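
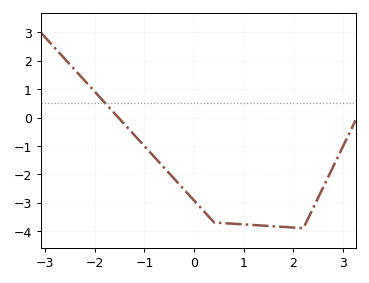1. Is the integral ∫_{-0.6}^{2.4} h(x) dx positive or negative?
negative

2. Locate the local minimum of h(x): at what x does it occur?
2.2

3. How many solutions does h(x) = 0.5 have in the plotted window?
1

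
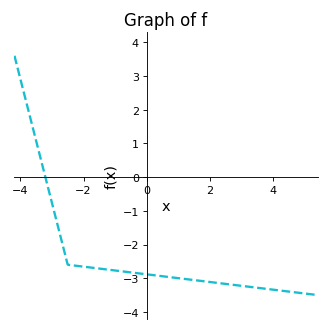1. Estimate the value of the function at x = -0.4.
-2.8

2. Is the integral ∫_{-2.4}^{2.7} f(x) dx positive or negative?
negative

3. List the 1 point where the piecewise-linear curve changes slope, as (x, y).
(-2.5, -2.6)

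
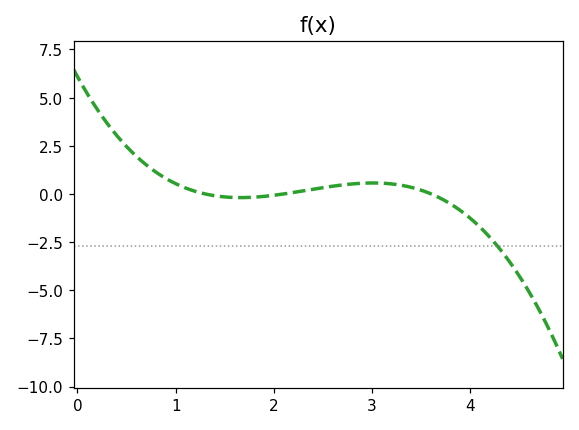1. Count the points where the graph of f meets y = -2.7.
1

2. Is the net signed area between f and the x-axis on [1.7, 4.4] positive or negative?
negative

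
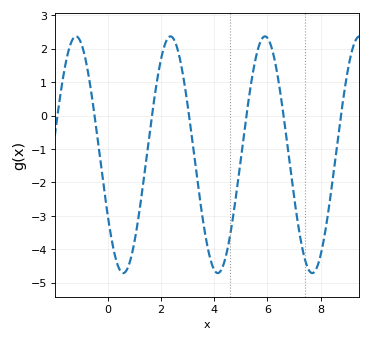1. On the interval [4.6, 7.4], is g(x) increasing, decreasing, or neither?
neither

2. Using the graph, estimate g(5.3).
0.5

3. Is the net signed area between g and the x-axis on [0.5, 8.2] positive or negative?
negative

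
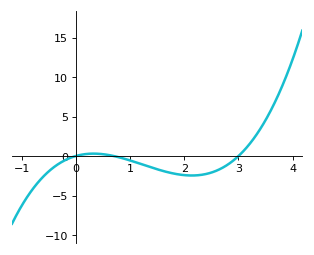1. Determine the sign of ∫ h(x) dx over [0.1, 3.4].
negative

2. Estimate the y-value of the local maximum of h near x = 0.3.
0.5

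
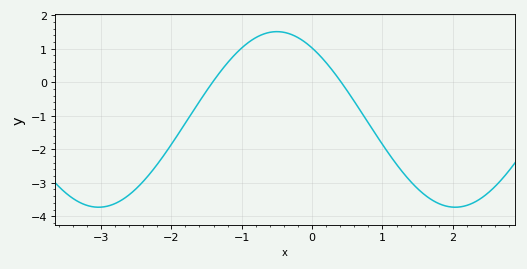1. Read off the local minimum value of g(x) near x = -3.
-3.7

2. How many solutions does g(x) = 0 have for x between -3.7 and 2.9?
2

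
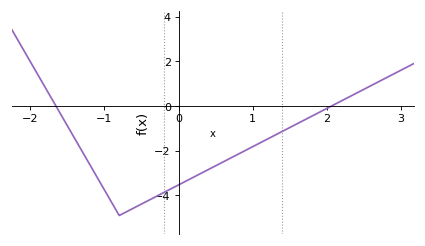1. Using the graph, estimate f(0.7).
-2.33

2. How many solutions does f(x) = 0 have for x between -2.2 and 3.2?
2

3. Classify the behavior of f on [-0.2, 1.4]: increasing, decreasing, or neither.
increasing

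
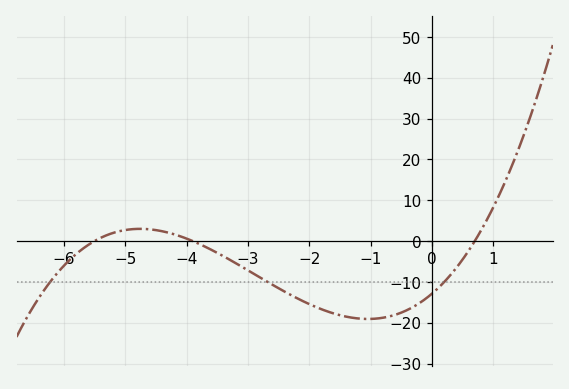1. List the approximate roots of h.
-5.6, -4, 0.8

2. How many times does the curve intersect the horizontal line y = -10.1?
3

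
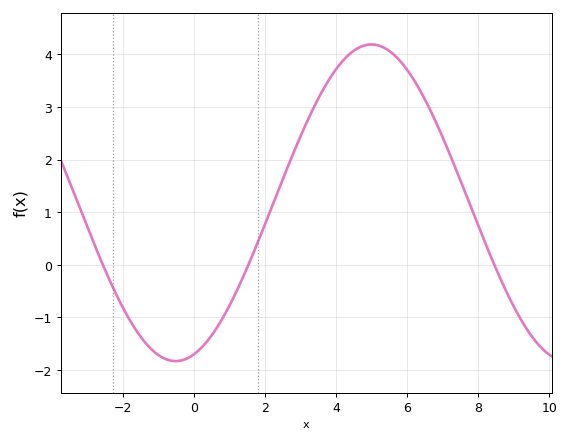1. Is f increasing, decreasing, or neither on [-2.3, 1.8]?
neither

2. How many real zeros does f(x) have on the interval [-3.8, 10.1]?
3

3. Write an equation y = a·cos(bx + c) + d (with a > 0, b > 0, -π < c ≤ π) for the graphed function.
y = 3.01cos(0.57x - 2.84) + 1.18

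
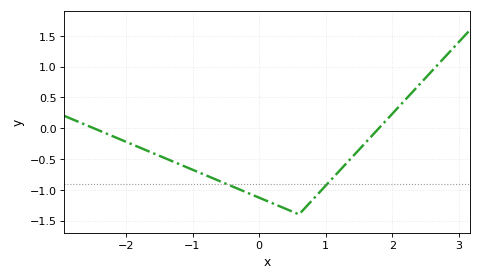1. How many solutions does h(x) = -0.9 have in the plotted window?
2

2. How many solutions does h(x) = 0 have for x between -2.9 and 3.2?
2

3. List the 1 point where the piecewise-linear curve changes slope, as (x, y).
(0.6, -1.4)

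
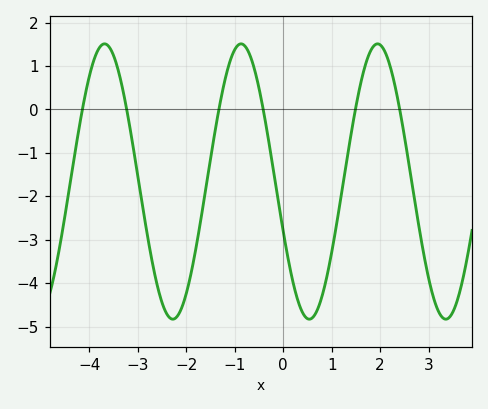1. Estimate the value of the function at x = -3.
-1.55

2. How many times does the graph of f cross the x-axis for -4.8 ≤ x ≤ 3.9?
6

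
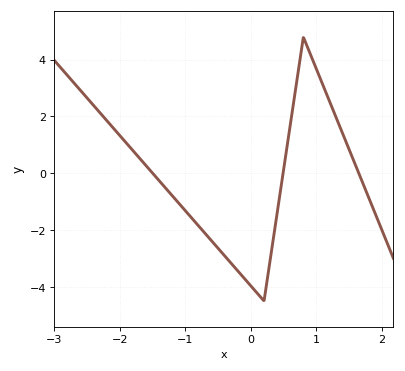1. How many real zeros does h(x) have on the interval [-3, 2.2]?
3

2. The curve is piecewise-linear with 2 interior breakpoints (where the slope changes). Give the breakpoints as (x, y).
(0.2, -4.5); (0.8, 4.8)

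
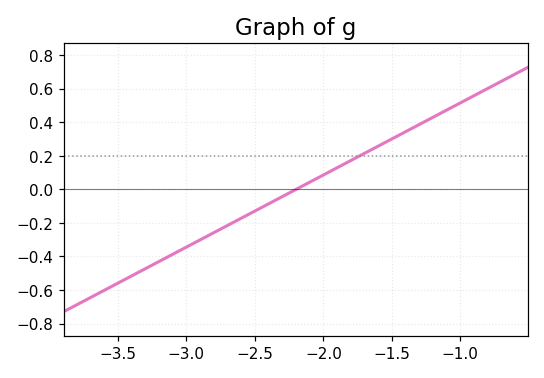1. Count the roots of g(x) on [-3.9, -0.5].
1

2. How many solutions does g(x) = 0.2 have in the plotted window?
1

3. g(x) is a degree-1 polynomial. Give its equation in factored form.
y = 0.43(x + 2.2)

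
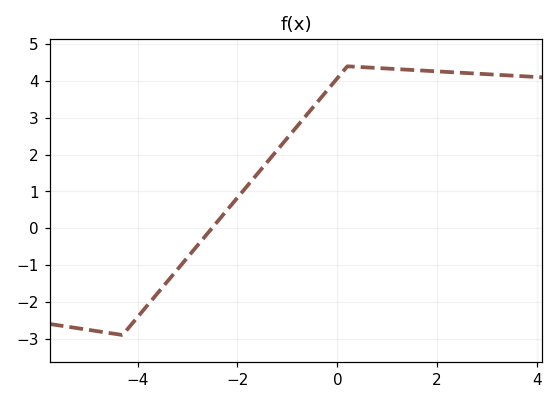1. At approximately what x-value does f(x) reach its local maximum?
0.201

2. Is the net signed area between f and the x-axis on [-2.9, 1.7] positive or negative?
positive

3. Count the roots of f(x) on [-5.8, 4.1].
1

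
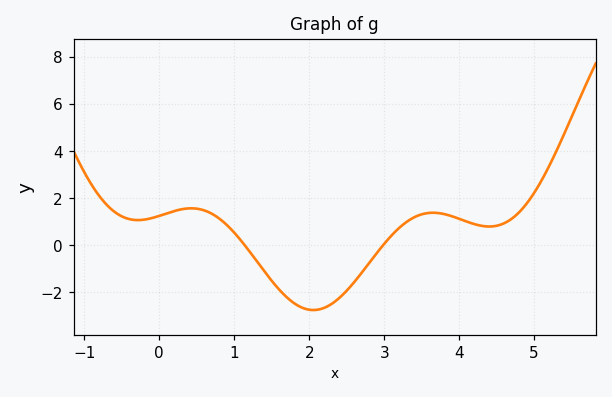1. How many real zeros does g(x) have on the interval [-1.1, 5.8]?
2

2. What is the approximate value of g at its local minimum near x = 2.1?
-2.8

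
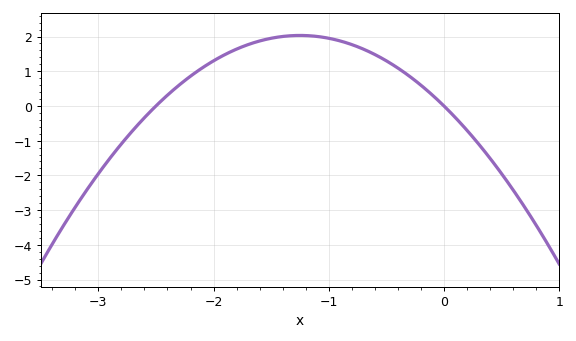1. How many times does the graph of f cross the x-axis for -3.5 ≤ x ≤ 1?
2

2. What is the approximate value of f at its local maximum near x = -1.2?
2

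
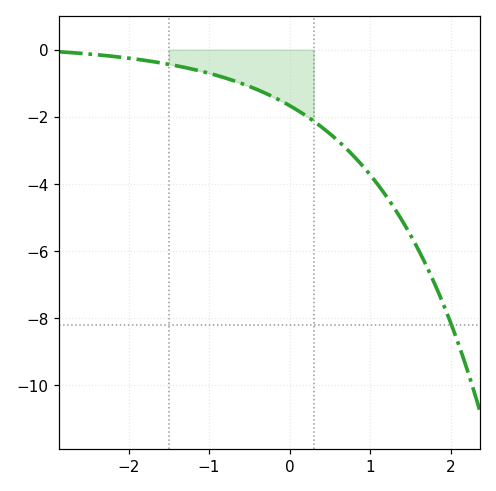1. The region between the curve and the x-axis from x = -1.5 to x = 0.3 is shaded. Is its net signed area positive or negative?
negative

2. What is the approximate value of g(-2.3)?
-0.2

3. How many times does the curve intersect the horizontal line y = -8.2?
1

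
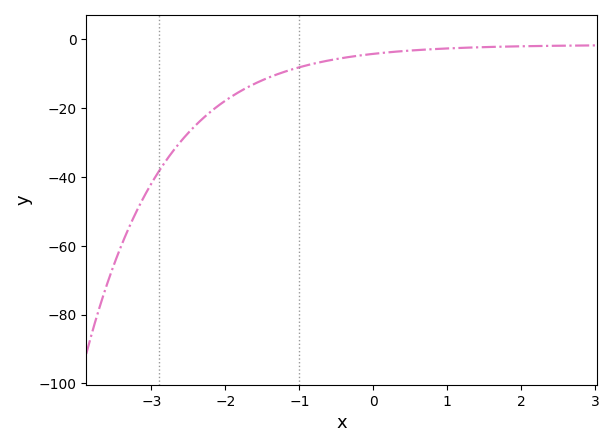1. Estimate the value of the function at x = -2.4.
-25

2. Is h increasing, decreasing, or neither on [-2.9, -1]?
increasing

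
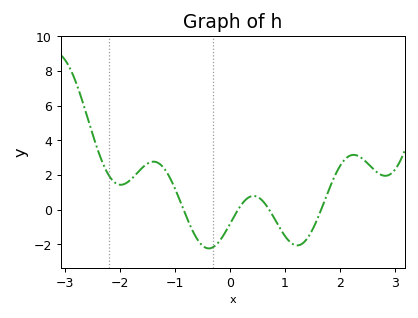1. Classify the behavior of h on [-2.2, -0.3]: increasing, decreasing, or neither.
neither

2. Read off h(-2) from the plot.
1.43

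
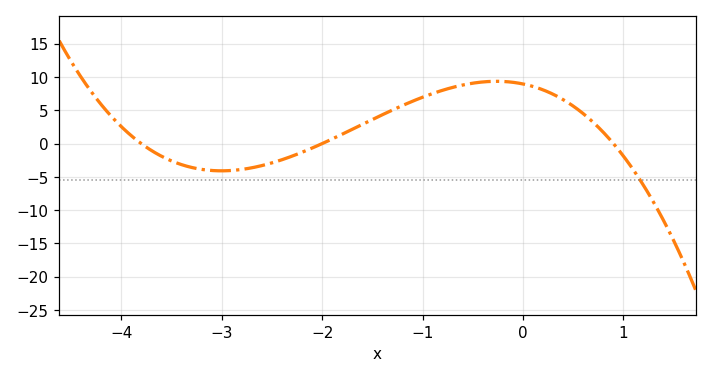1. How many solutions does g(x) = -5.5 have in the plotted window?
1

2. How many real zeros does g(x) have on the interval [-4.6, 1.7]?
3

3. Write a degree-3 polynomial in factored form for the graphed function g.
y = -1.31(x + 3.8)(x + 2)(x - 0.9)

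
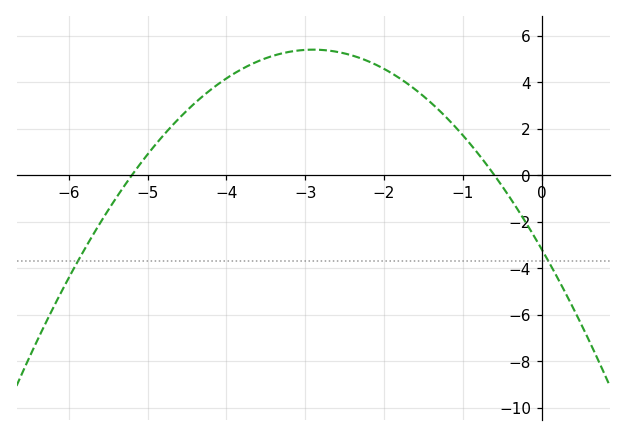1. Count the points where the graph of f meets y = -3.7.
2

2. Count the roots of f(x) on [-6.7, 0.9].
2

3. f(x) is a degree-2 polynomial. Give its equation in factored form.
y = -1.02(x + 5.2)(x + 0.6)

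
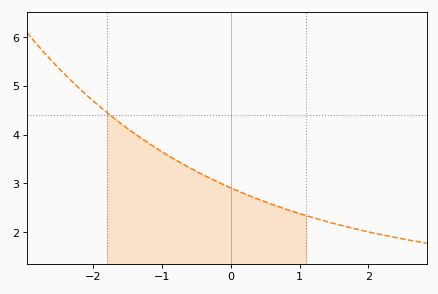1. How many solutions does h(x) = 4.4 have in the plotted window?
1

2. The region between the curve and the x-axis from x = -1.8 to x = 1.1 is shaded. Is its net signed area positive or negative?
positive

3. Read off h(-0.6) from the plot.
3.32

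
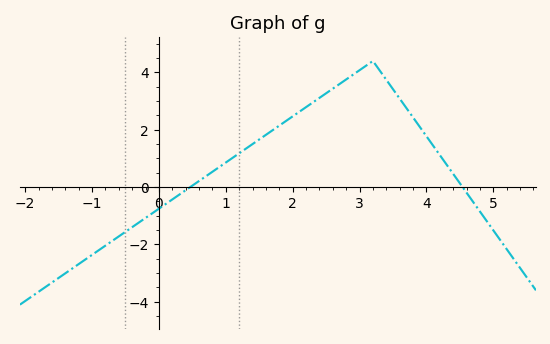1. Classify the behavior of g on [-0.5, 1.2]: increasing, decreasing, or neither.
increasing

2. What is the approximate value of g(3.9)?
2.1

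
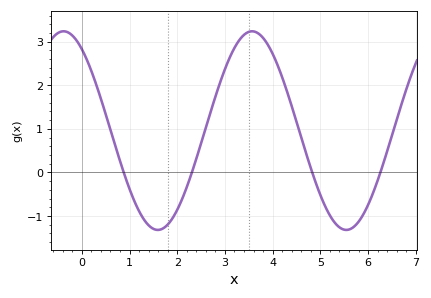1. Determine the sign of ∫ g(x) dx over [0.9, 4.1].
positive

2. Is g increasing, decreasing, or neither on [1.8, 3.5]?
increasing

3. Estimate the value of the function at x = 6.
-0.7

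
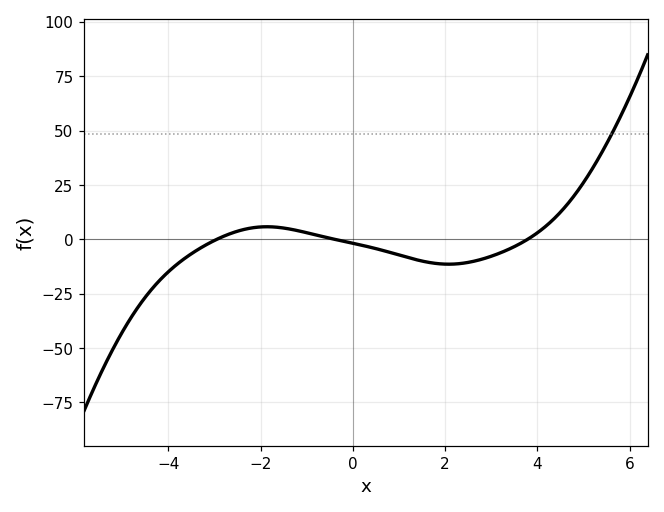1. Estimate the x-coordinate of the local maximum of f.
-1.8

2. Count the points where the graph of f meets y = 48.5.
1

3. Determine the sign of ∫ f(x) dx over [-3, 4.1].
negative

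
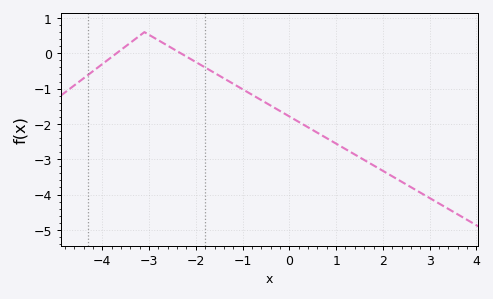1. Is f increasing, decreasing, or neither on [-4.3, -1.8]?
neither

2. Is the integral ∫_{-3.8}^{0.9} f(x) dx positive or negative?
negative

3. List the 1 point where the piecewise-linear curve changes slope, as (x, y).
(-3.1, 0.6)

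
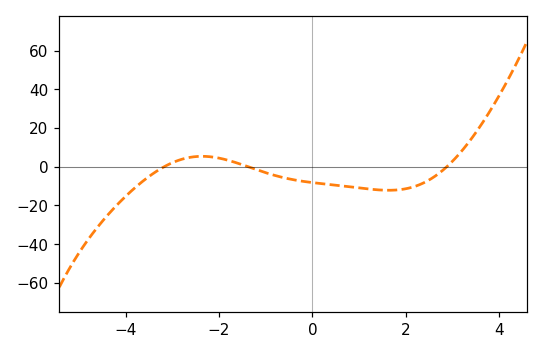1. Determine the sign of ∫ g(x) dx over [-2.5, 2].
negative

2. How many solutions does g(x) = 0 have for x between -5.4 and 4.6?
3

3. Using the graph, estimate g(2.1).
-10.9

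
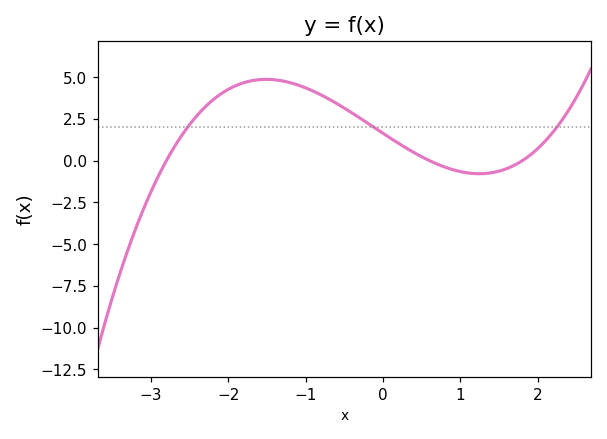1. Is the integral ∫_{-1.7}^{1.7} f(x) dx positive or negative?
positive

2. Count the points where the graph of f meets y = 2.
3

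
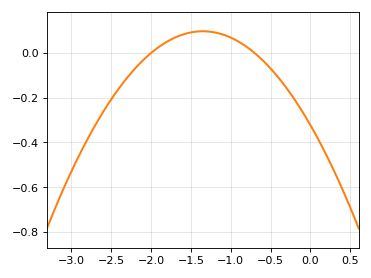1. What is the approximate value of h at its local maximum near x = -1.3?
0.1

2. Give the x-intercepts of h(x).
-2, -0.7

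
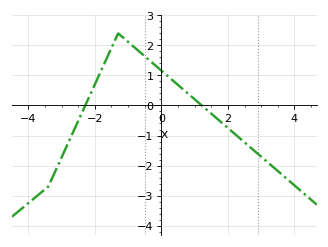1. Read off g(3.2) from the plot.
-1.89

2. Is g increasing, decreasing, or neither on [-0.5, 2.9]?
decreasing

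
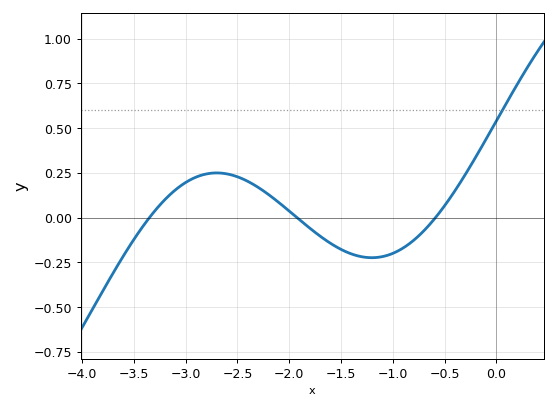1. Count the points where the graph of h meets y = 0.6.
1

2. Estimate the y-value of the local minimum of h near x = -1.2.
-0.224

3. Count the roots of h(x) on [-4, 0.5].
3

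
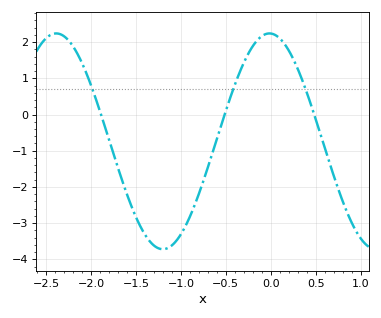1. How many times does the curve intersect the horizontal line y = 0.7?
3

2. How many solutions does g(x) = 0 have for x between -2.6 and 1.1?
3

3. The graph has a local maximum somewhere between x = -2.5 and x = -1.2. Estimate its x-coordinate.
-2.39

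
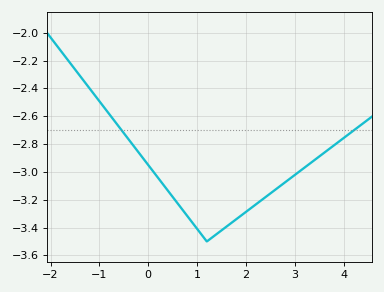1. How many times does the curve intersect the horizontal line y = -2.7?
2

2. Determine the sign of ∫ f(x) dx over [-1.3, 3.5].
negative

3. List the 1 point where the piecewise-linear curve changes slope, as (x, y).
(1.2, -3.5)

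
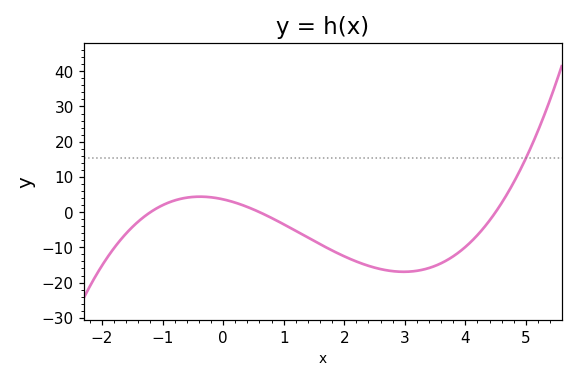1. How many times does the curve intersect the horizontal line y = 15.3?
1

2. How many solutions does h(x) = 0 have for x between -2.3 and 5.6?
3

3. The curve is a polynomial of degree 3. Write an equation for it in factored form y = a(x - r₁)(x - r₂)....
y = 1.12(x + 1.2)(x - 0.6)(x - 4.5)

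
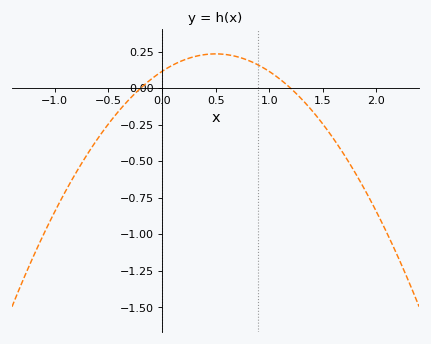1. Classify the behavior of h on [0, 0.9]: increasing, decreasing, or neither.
neither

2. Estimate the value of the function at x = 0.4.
0.24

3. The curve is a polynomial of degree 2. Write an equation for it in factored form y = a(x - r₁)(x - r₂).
y = -0.48(x + 0.2)(x - 1.2)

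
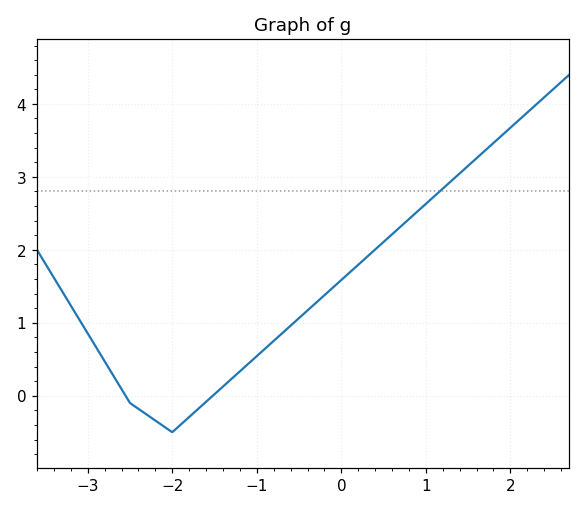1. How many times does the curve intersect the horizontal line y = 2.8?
1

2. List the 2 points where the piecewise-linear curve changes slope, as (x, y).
(-2.5, -0.1); (-2, -0.5)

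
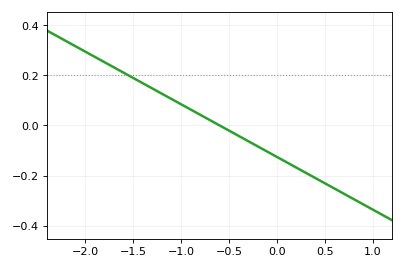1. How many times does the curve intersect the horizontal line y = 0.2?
1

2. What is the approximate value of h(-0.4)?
-0.042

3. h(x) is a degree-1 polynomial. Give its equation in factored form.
y = -0.21(x + 0.6)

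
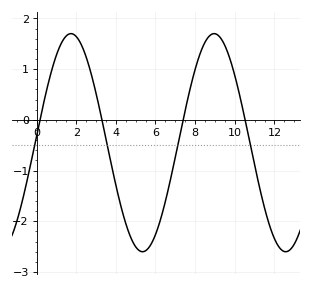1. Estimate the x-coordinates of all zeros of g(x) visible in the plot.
0.2, 3.2, 7.4, 10.6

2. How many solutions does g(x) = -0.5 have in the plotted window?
4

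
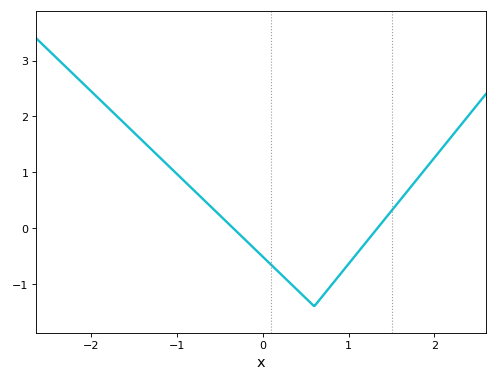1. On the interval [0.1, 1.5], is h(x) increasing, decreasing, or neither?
neither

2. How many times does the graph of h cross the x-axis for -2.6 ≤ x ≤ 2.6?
2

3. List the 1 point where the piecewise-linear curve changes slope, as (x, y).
(0.6, -1.4)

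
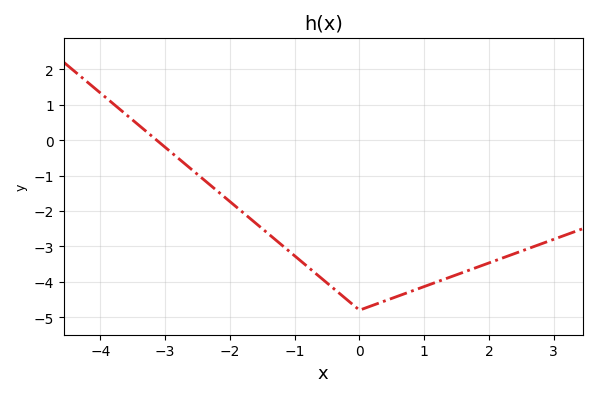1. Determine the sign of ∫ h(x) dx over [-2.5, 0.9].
negative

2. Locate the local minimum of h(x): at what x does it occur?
0.002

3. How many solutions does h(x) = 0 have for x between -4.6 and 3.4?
1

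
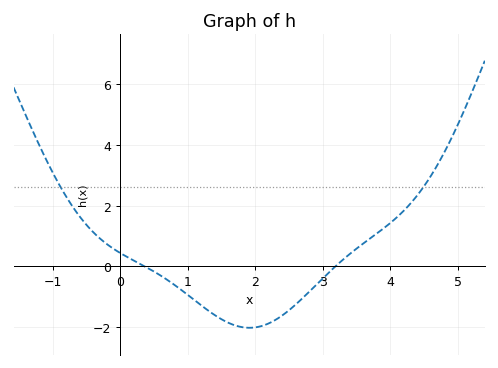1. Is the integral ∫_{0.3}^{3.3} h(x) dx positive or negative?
negative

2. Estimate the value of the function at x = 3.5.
0.576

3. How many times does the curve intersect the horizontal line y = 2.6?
2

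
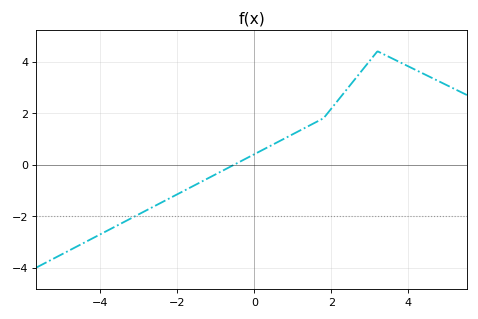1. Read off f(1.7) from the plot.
1.8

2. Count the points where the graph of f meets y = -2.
1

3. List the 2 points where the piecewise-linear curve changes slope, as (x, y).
(1.8, 1.8); (3.2, 4.4)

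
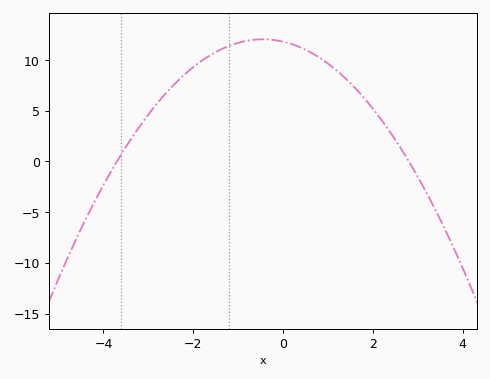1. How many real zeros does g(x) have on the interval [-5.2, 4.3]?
2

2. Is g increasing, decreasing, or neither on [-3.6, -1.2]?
increasing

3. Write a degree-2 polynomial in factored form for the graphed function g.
y = -1.14(x + 3.7)(x - 2.8)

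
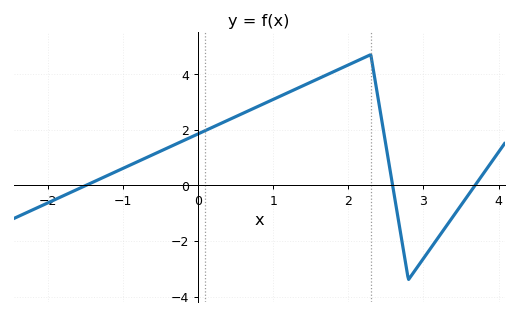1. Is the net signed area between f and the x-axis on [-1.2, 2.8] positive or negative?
positive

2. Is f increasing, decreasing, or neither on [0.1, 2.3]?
increasing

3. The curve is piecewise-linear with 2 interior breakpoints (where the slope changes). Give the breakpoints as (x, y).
(2.3, 4.7); (2.8, -3.4)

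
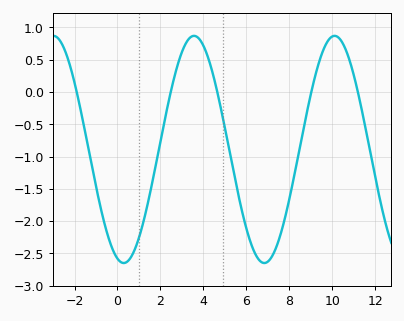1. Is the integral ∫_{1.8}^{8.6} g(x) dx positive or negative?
negative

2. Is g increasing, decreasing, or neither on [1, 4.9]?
neither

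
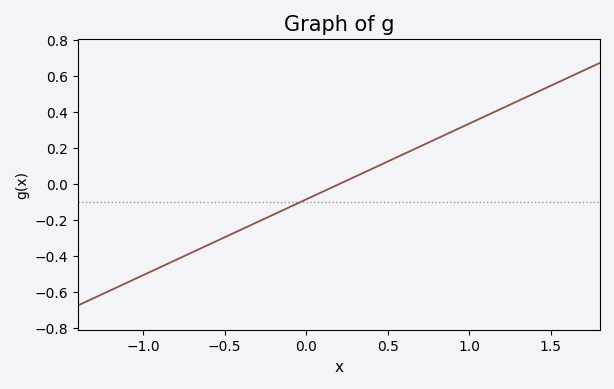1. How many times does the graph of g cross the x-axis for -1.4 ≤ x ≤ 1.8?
1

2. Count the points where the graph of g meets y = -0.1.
1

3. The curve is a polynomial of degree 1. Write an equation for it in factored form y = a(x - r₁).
y = 0.42(x - 0.2)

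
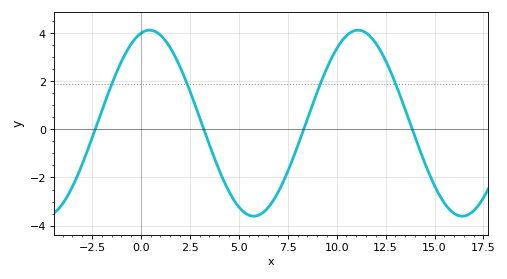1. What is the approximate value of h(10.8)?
4.07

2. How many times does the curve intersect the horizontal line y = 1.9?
4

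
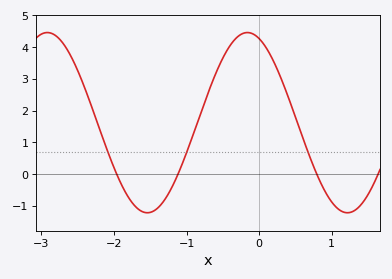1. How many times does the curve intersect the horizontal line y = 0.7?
3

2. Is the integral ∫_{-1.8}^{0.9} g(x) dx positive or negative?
positive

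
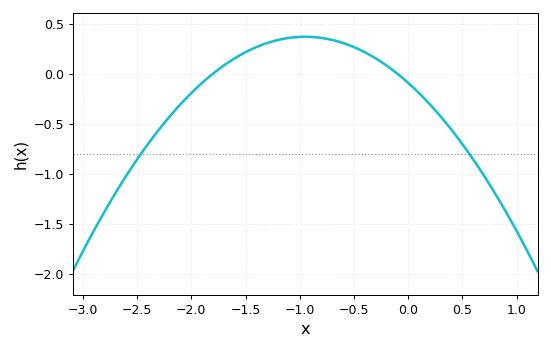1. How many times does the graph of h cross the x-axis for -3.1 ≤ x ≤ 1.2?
2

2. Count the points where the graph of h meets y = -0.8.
2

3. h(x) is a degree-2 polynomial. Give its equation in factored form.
y = -0.51(x + 1.8)(x + 0.1)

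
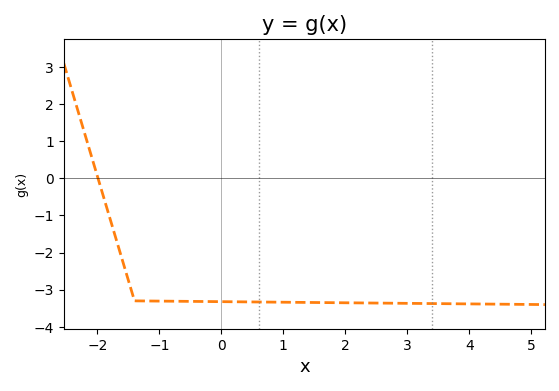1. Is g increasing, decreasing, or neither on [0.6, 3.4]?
decreasing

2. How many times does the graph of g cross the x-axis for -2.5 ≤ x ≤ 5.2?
1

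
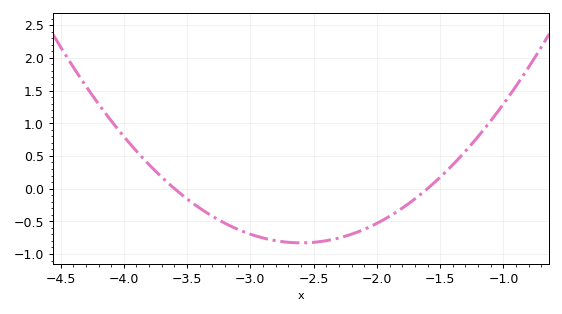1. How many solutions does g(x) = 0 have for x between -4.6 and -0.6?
2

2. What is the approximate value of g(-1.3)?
0.573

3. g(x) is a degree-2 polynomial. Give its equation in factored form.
y = 0.83(x + 3.6)(x + 1.6)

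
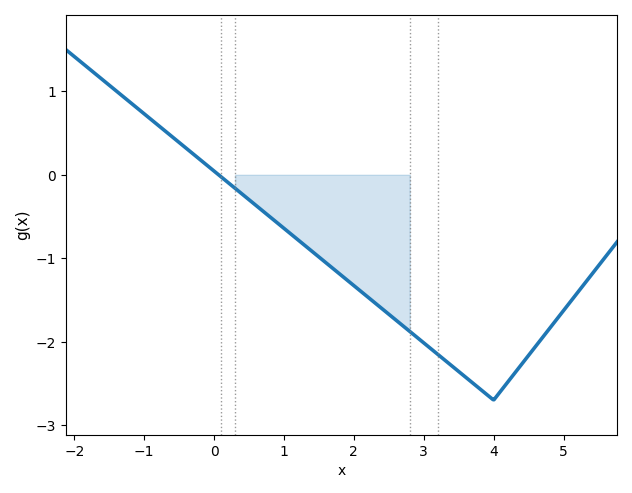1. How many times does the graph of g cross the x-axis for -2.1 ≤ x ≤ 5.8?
1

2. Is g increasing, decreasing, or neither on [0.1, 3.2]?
decreasing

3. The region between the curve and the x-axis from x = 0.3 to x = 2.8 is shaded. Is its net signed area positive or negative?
negative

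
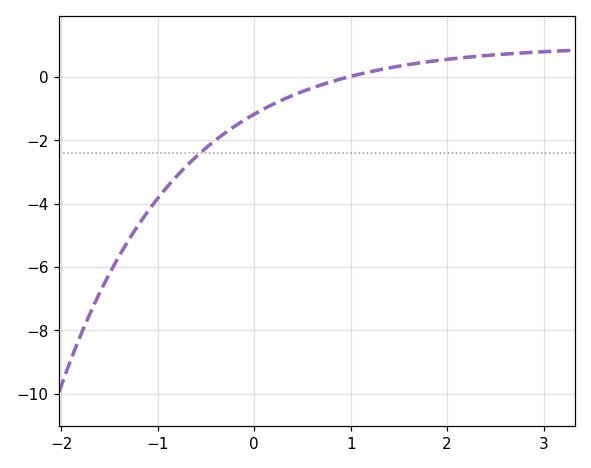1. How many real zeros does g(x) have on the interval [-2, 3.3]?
1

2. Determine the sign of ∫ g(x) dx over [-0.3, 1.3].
negative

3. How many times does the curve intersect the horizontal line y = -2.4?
1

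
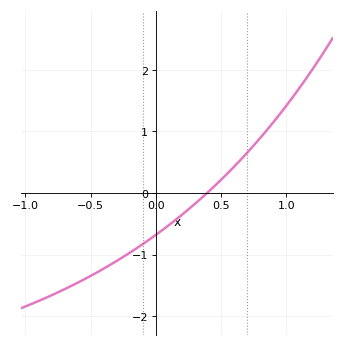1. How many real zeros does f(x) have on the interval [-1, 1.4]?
1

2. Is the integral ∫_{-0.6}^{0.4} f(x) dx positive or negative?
negative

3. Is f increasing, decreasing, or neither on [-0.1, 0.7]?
increasing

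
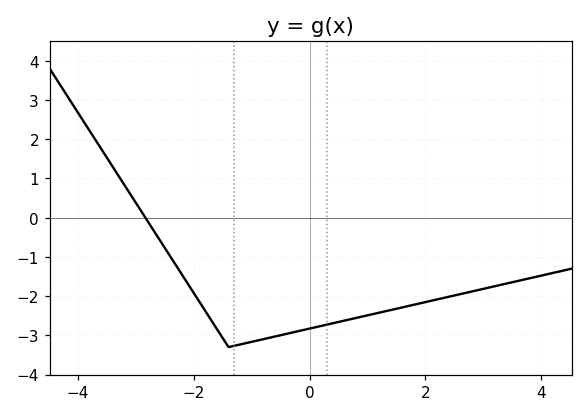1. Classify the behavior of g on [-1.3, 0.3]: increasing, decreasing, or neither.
increasing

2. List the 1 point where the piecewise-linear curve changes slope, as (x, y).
(-1.4, -3.3)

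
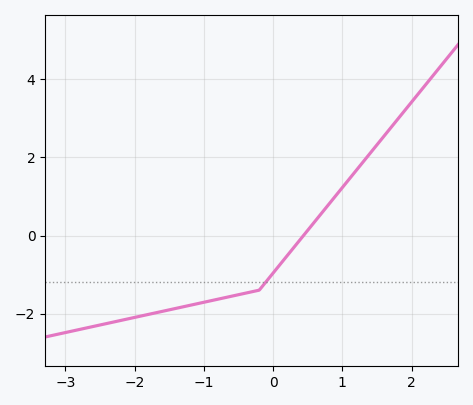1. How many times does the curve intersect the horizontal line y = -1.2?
1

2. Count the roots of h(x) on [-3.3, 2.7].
1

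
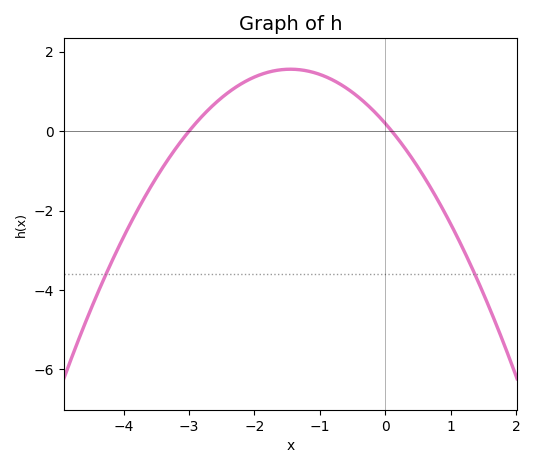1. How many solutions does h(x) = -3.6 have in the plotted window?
2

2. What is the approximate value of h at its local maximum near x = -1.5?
1.56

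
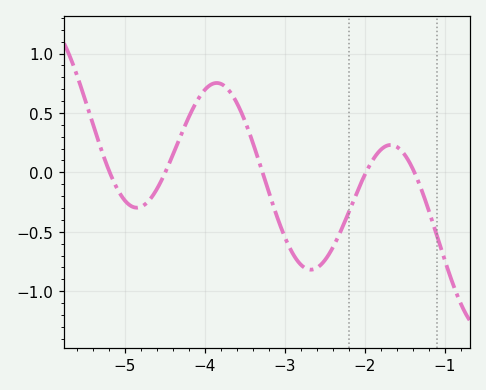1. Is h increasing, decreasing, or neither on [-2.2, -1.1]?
neither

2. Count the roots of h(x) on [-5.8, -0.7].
5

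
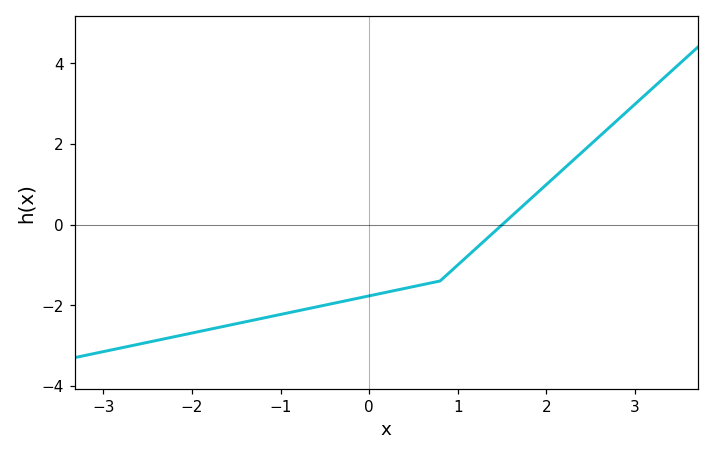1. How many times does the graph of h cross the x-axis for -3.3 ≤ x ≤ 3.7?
1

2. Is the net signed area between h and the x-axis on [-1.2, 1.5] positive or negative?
negative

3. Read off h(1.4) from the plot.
-0.2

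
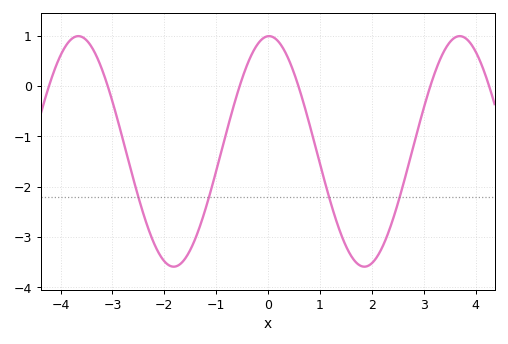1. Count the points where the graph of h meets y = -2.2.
4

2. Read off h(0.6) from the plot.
-0.1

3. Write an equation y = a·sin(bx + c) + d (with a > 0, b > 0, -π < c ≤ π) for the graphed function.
y = 2.29sin(1.7x + 1.5) - 1.3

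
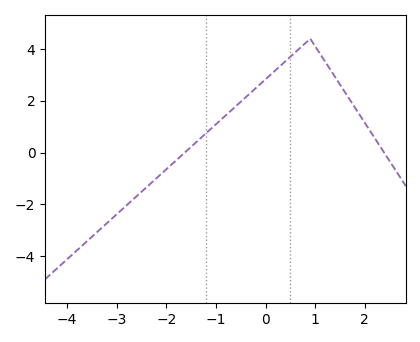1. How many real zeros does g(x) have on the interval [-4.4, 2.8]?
2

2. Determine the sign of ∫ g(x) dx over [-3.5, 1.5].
positive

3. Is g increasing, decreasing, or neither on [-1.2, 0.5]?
increasing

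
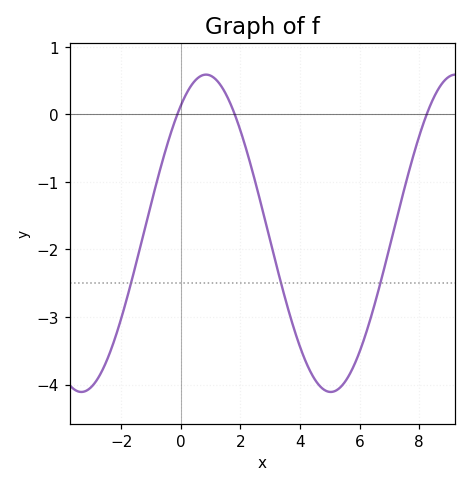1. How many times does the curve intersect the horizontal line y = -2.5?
3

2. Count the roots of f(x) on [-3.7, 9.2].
3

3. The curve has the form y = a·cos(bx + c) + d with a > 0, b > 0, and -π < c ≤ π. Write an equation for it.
y = 2.35cos(0.75x - 0.63) - 1.76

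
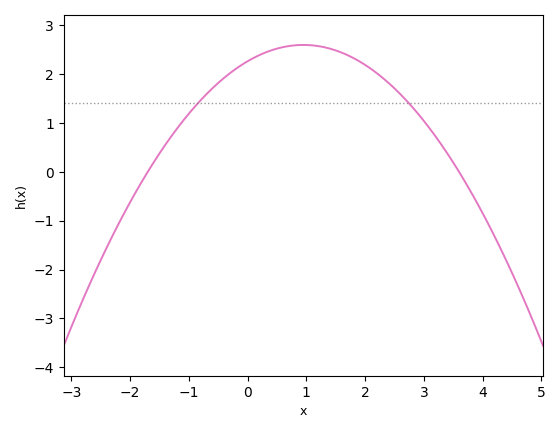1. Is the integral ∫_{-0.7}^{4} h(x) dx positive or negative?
positive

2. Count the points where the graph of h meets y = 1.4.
2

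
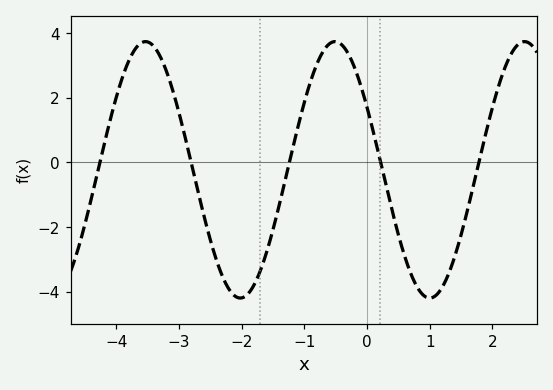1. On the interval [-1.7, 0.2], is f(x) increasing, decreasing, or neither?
neither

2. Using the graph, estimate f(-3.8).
3.14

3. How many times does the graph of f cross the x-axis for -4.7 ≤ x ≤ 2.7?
5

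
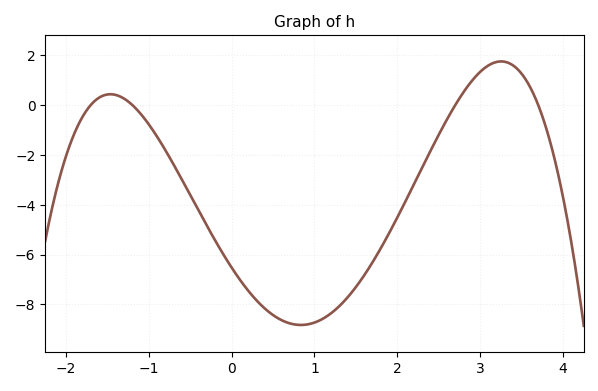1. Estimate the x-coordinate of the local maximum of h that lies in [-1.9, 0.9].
-1.5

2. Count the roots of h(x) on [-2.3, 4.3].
4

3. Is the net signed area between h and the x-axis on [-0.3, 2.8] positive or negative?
negative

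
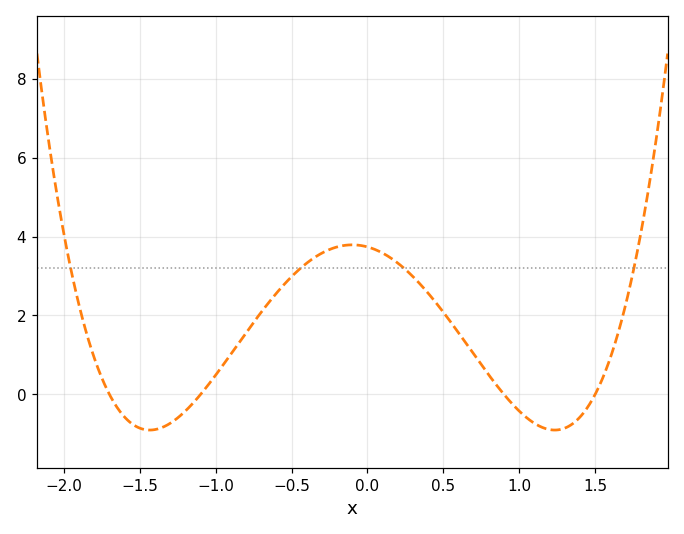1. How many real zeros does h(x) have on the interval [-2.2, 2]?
4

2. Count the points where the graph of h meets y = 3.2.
4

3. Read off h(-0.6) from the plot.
2.6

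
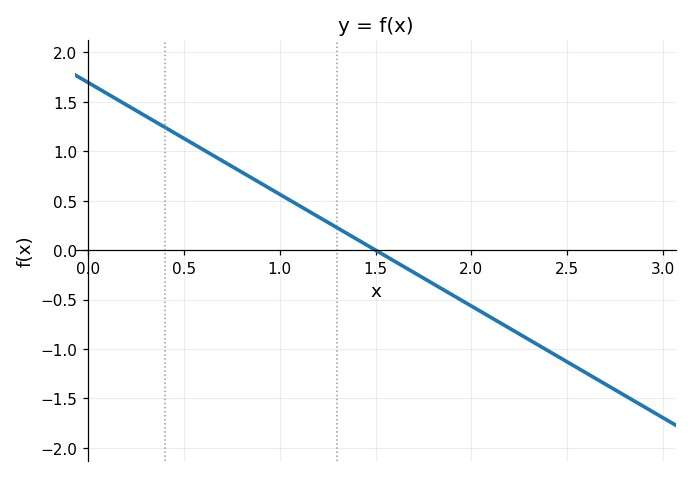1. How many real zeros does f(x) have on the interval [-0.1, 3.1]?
1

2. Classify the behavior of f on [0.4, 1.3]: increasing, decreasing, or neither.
decreasing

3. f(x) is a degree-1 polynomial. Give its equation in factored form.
y = -1.13(x - 1.5)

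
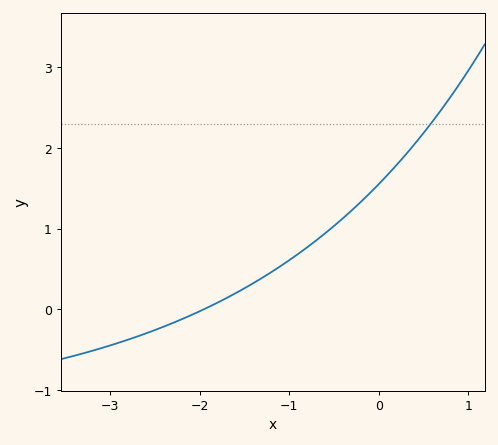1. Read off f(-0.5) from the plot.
1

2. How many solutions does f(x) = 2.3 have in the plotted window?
1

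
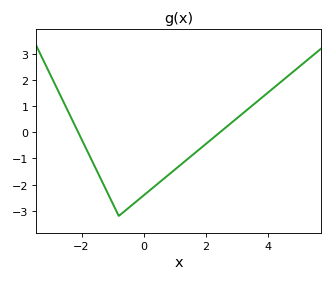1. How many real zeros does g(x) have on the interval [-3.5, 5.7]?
2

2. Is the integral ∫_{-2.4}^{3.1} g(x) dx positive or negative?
negative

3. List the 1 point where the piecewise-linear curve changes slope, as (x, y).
(-0.8, -3.2)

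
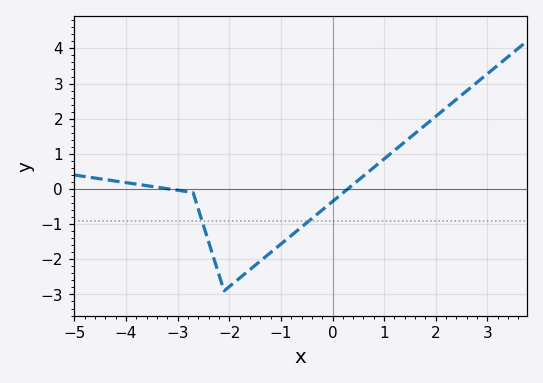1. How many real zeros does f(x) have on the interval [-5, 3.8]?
2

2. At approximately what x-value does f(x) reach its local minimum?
-2.1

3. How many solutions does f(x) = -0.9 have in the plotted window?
2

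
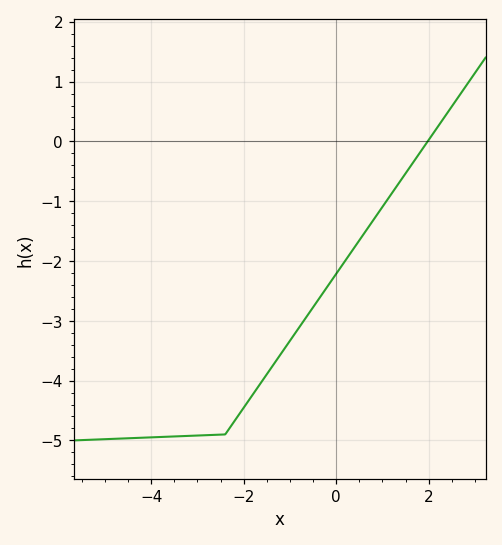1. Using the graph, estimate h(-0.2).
-2.44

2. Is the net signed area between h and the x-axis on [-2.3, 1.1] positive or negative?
negative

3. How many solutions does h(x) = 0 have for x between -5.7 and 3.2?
1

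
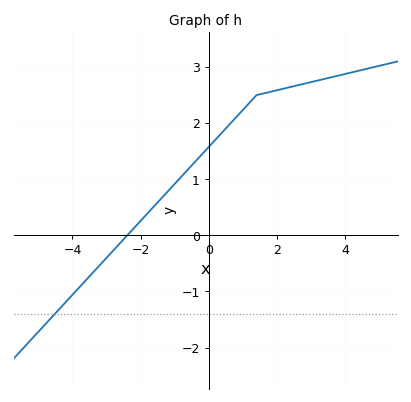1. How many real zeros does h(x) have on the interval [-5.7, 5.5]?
1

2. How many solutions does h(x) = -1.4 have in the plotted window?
1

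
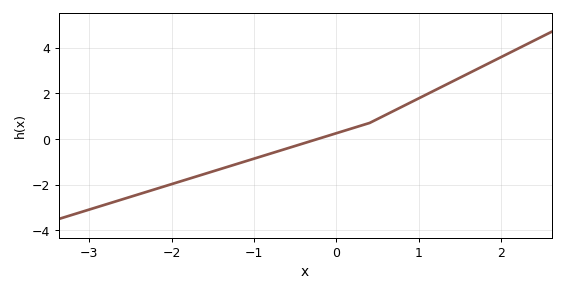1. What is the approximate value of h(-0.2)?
0.032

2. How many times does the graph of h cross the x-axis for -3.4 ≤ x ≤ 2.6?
1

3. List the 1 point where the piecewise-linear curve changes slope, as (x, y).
(0.4, 0.7)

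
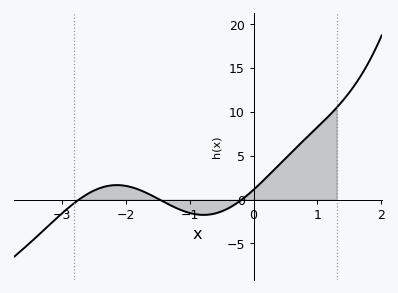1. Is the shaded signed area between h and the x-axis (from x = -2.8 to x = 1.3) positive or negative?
positive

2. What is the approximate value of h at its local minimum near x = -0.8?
-1.75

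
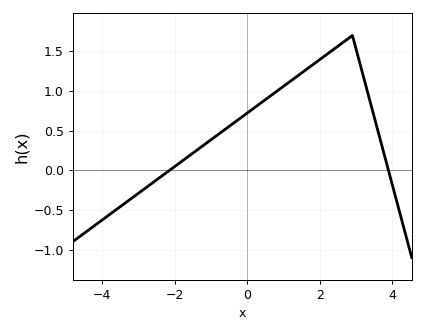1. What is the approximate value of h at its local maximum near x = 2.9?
1.7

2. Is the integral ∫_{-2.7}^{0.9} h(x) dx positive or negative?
positive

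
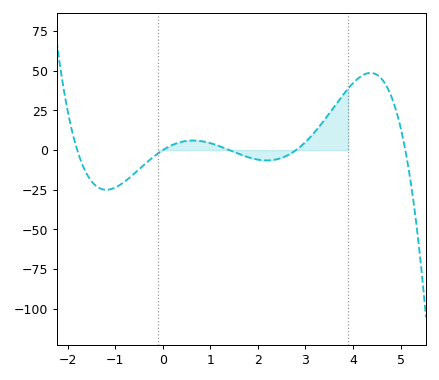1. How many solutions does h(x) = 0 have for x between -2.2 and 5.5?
5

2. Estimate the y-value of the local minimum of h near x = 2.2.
-6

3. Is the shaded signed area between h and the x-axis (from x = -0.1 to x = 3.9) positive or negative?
positive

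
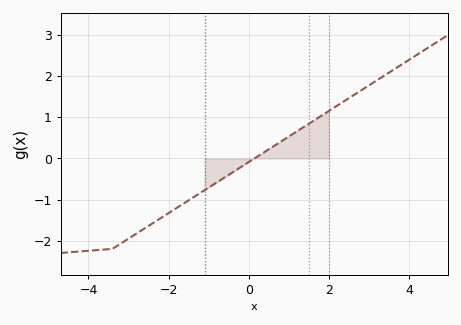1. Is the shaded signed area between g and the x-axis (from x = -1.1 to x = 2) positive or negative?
positive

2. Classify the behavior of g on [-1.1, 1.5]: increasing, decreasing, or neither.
increasing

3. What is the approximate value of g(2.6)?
1.5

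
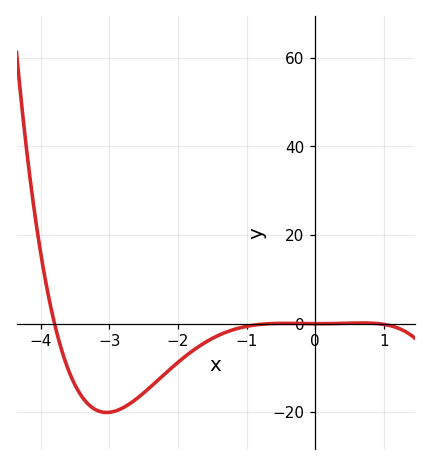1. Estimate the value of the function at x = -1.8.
-6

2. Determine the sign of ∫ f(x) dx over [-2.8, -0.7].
negative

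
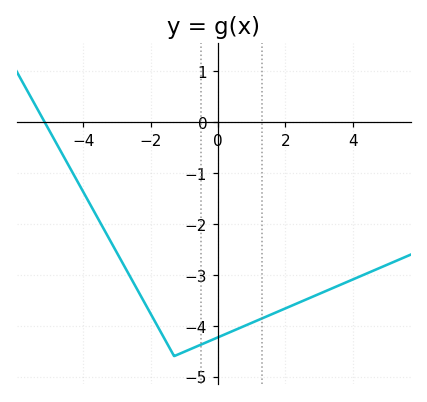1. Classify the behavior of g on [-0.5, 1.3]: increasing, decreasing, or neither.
increasing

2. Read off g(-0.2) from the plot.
-4.29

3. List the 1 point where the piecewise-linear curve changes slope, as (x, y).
(-1.3, -4.6)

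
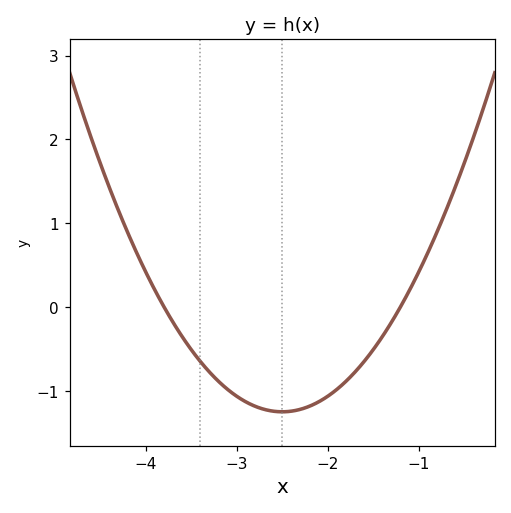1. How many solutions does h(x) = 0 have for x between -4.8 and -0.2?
2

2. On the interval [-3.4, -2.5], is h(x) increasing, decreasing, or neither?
decreasing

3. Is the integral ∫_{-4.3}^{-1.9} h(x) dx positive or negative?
negative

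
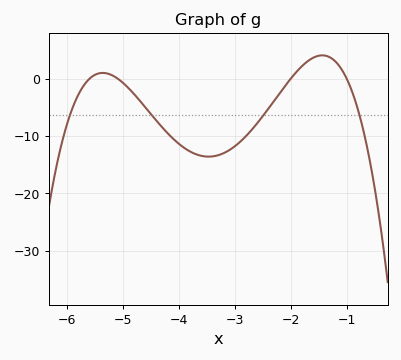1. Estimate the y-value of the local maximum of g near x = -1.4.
4.05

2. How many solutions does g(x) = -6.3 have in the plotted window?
4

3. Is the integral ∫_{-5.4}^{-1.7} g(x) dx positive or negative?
negative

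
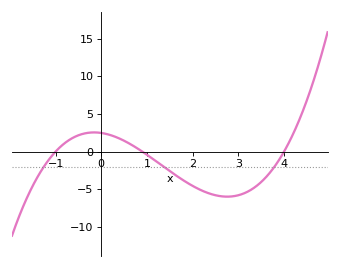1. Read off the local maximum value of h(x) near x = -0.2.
2.56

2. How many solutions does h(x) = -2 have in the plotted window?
3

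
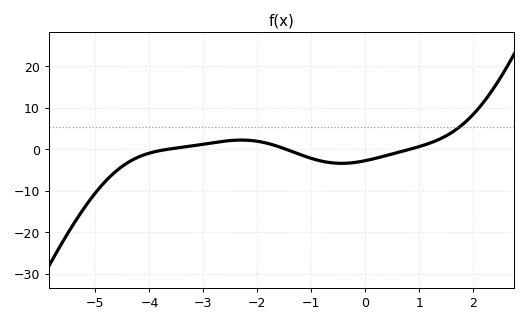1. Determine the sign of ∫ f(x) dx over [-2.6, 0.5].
negative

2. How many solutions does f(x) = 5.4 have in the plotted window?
1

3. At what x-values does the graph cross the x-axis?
-3.67, -1.46, 0.821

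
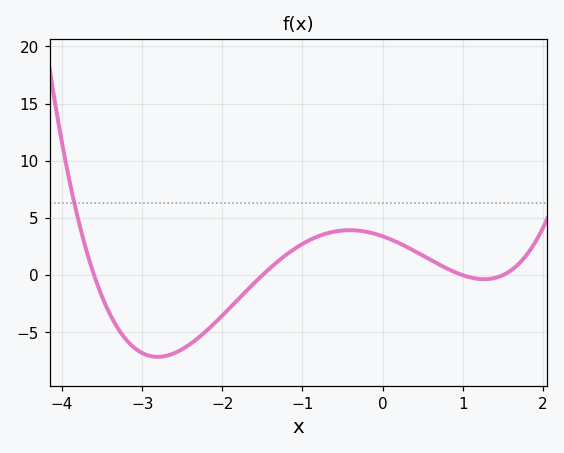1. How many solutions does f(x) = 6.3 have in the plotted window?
1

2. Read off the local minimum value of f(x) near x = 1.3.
-0.5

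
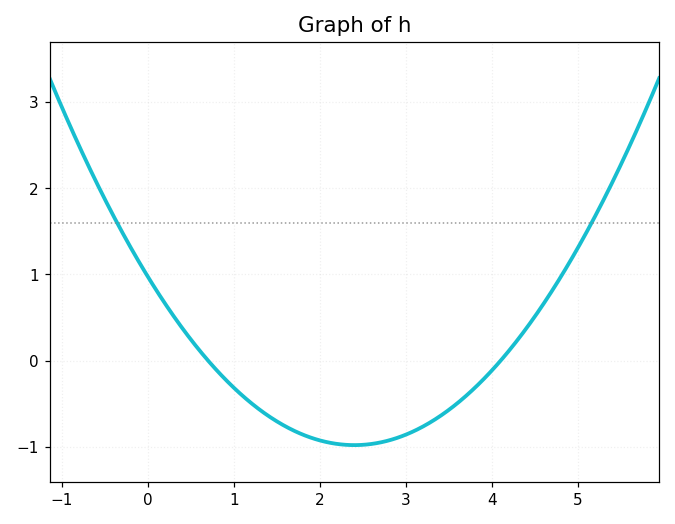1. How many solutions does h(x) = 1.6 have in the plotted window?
2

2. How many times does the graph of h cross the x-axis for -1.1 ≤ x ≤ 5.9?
2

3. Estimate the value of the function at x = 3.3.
-0.7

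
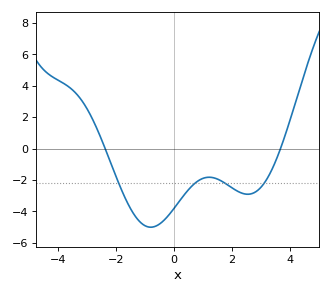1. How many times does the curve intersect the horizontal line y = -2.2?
4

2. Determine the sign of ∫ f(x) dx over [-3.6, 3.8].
negative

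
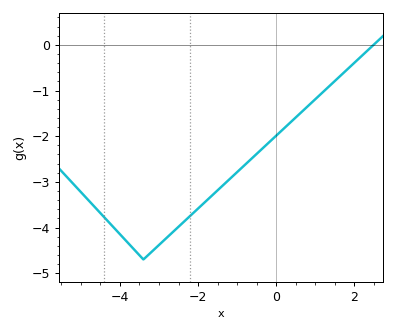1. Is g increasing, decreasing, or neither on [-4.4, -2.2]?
neither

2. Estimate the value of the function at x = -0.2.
-2.1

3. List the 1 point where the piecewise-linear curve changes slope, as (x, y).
(-3.4, -4.7)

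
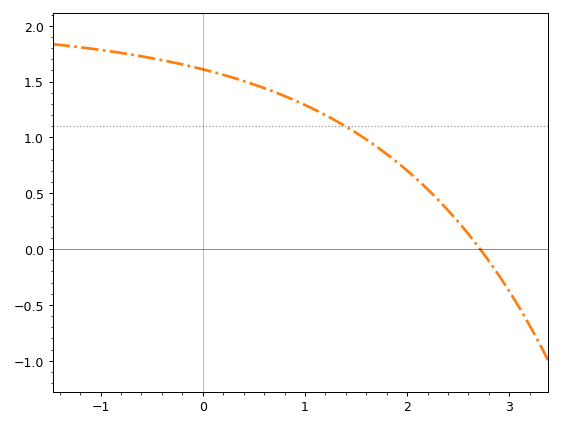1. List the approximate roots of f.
2.7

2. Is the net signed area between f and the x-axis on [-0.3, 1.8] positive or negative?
positive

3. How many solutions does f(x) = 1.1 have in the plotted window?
1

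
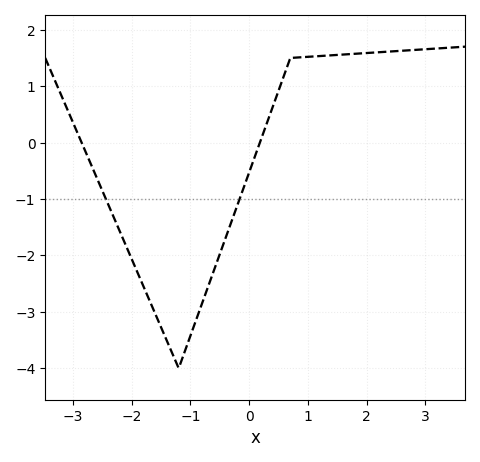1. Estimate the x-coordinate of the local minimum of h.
-1.2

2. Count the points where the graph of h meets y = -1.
2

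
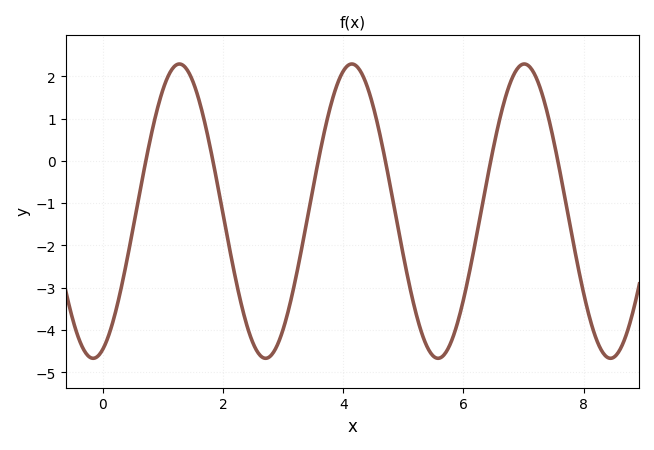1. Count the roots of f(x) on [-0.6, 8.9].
6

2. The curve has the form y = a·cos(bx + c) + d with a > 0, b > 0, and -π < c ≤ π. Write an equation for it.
y = 3.48cos(2.2x - 2.8) - 1.19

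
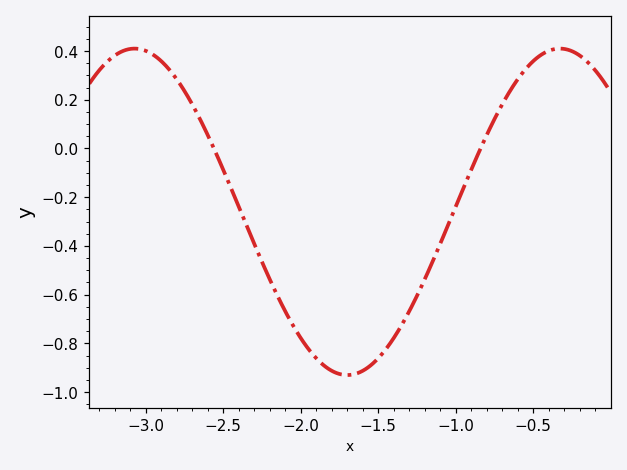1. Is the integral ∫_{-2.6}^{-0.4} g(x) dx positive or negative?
negative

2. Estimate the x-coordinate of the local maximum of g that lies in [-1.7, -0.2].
-0.35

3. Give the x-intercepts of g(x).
-2.55, -0.85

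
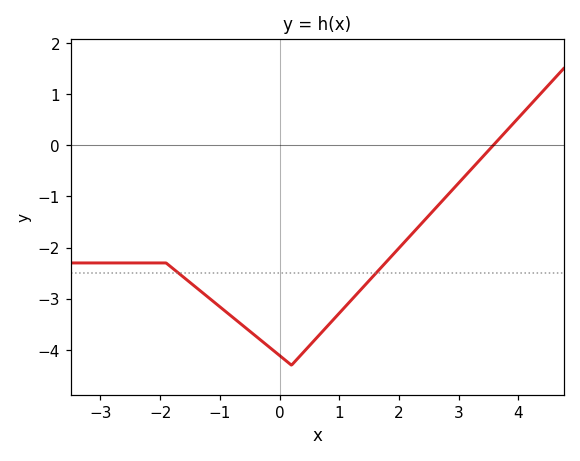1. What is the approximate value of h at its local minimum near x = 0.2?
-4.3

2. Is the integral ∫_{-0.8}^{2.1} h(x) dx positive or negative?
negative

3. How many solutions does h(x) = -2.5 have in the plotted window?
2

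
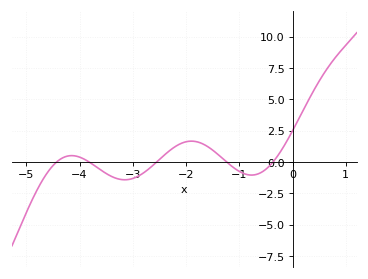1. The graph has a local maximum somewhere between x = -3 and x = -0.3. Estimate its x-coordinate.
-1.9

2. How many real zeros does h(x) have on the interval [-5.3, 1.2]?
5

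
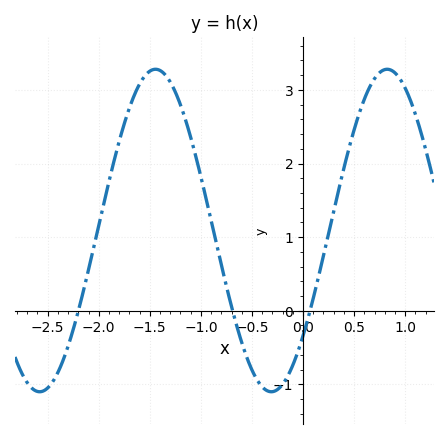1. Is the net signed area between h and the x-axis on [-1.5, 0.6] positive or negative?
positive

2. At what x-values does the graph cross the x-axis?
-2.2, -0.7, 0.1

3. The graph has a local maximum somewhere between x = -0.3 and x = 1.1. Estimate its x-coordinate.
0.8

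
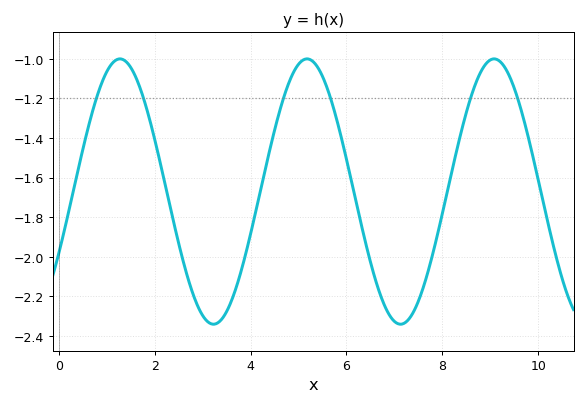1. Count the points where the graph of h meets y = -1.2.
6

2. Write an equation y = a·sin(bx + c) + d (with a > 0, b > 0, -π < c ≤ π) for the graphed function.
y = 0.67sin(1.6x - 0.48) - 1.67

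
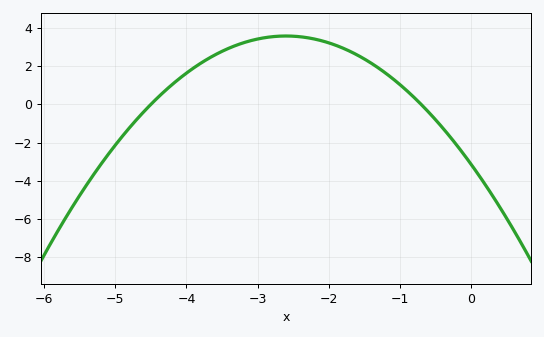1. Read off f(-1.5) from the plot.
2.4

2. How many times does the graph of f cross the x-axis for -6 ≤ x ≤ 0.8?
2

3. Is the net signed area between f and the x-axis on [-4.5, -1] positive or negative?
positive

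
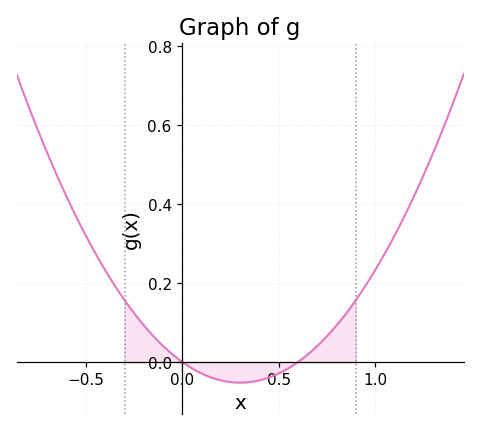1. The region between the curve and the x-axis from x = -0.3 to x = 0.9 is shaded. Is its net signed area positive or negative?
positive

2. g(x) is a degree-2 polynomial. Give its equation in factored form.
y = 0.58(x - 0)(x - 0.6)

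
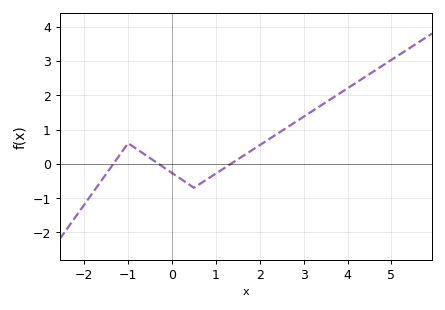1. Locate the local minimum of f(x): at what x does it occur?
0.4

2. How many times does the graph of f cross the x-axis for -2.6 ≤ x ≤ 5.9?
3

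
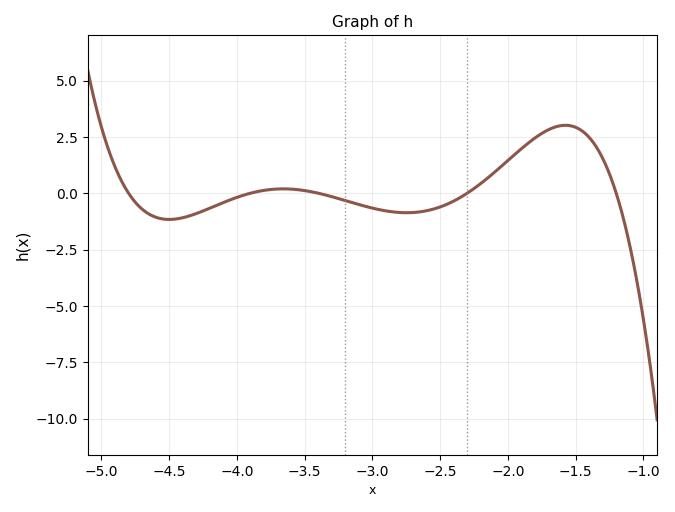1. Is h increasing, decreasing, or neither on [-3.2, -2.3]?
neither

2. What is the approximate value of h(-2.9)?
-0.8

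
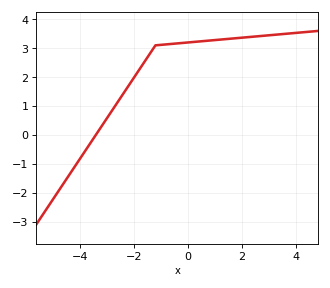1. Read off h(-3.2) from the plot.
0.288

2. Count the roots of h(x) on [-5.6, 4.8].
1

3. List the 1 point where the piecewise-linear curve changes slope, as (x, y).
(-1.2, 3.1)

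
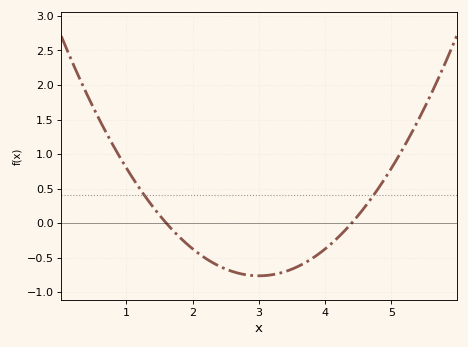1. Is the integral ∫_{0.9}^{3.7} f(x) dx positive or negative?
negative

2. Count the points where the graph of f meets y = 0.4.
2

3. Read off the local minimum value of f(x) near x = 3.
-0.75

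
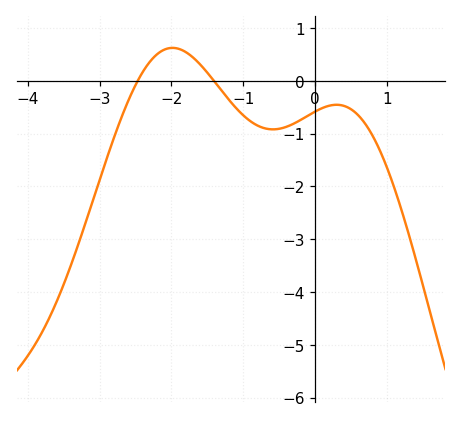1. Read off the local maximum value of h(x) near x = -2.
0.6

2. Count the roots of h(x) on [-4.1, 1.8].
2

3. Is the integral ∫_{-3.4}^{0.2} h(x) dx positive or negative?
negative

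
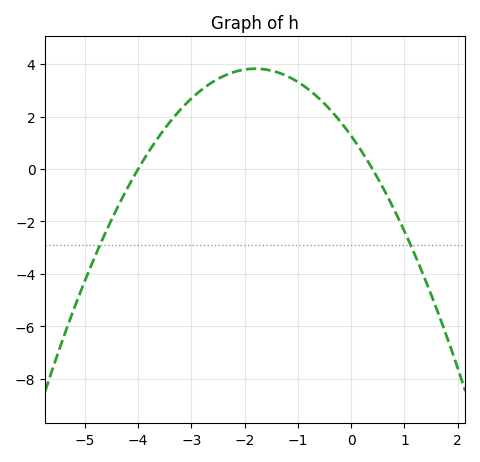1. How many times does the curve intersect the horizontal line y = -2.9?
2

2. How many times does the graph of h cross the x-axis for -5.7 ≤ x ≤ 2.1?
2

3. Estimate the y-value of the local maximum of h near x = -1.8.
3.8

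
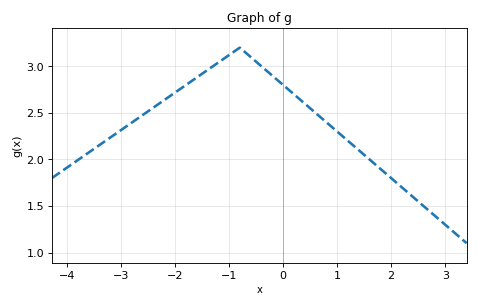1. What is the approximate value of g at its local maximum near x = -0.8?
3.2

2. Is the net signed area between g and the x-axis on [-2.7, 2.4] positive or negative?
positive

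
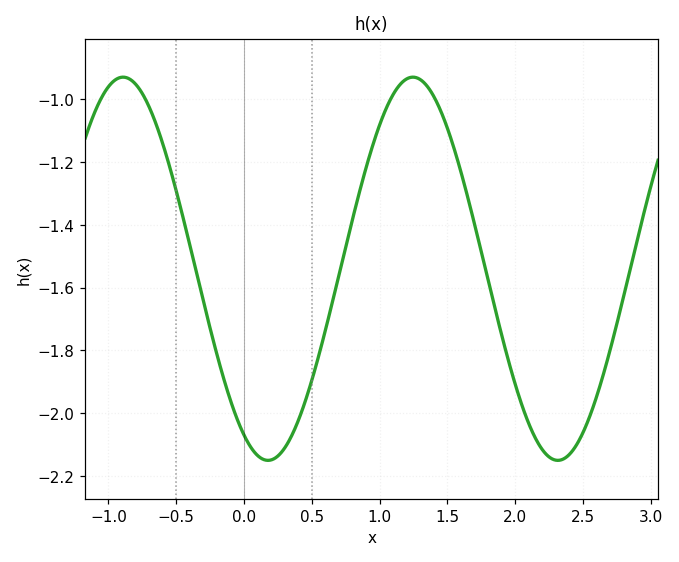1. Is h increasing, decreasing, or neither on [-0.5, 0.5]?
neither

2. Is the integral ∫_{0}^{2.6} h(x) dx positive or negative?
negative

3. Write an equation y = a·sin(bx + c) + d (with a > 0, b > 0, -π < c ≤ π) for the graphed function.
y = 0.61sin(2.94x - 2.09) - 1.54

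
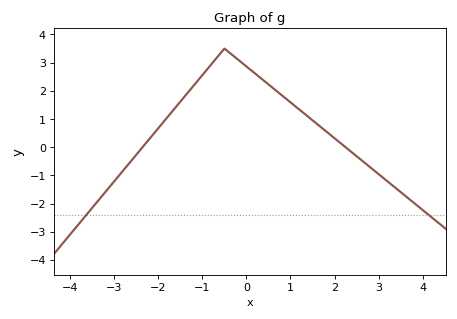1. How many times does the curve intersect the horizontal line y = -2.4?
2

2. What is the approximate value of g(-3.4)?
-1.96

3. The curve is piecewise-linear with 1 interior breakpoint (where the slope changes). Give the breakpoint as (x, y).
(-0.5, 3.5)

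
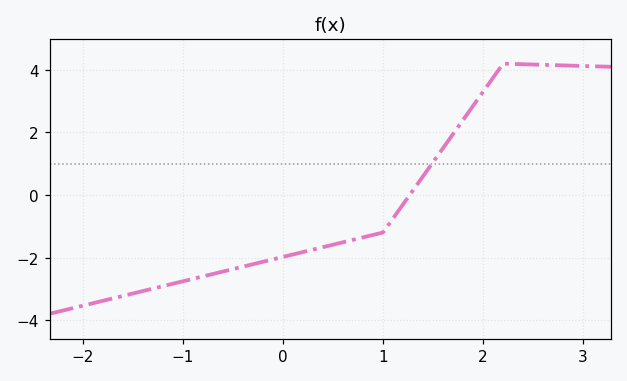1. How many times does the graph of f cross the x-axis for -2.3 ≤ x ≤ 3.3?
1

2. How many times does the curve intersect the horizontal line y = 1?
1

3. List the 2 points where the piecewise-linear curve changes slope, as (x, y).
(1, -1.2); (2.2, 4.2)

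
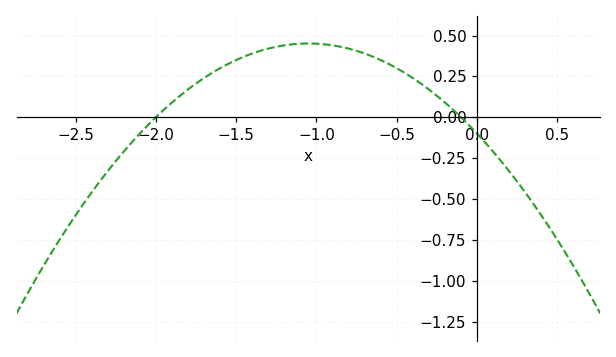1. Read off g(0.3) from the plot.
-0.46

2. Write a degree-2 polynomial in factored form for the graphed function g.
y = -0.5(x + 2)(x + 0.1)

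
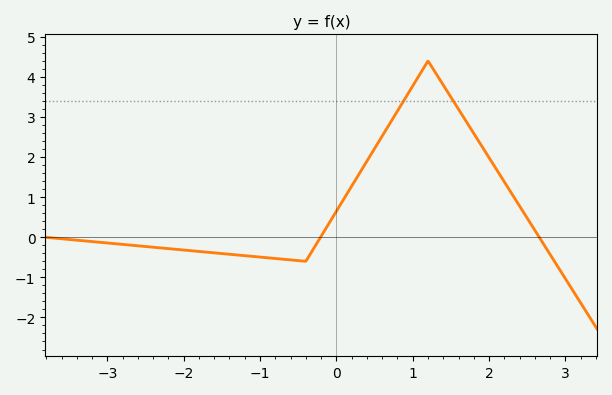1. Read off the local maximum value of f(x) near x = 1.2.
4.39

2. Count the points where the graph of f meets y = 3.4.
2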